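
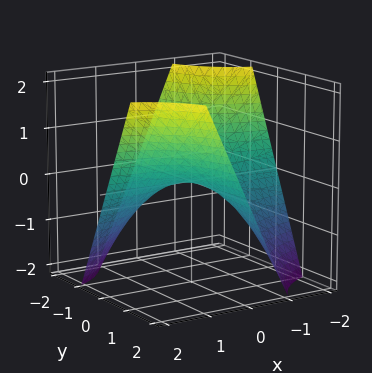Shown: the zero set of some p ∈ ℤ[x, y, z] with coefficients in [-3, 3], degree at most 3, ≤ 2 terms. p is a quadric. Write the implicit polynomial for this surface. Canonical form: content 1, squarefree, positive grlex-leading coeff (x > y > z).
x*y - z

deg p = 2. A saddle surface; a quadric.
From the visible intercepts: every point of the x-axis in the box is on the surface; every point of the y-axis in the box is on the surface; it meets the z-axis at z = 0 (among the integer gridlines).
Together with the visible shape, these determine p as stated.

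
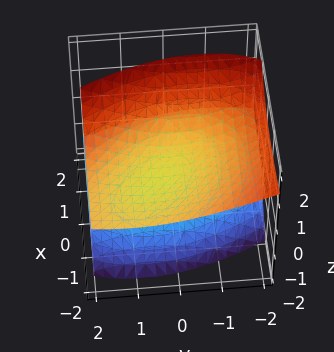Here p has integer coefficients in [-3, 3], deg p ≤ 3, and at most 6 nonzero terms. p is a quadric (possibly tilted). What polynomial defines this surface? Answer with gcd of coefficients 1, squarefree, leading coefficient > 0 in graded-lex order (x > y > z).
x^2 + x*y + 3*x*z + y^2 - 3*z^2 + 1

First, I count 2 distinct pieces. Treating them together as one polynomial.
Next, the degree is 2 — a generic line meets the surface in up to 2 points.
Then, observable constraints: the surface avoids every integer x-axis point in the box; it misses every integer gridline on the y-axis.
Finally, putting this together gives p.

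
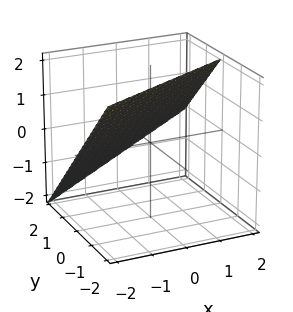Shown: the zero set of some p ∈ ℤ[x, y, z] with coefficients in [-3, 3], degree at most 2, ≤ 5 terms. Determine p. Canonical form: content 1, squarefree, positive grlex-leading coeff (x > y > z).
1. Degree: the surface is flat (a plane), so deg p = 1.
2. Reading off the gridlines: it meets the y-axis at y = 1 (among the integer gridlines); one x-axis crossing is at x = -2; it meets the z-axis at z = 1 (among the integer gridlines).
3. Matching integer coefficients to the picture gives p.

x - 2*y - 2*z + 2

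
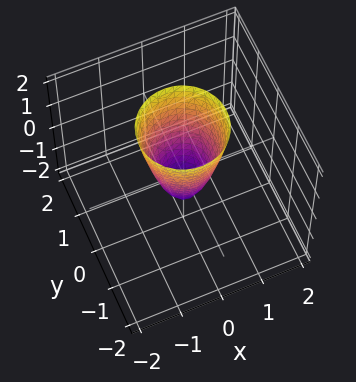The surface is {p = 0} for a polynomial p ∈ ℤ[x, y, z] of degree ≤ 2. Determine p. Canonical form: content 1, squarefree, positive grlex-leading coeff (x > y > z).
3*x^2 + 3*y^2 - z - 1

First, deg p = 2. No degree-1 surface has this shape.
Next, symmetries: rotational symmetry about the z-axis ⇒ p depends on x, y only through x² + y².
Next, checking where it meets the axes: it crosses the z-axis at the gridline z = -1; a circular section at z = 0 has radius between 0 and 1.
Finally, putting this together gives p.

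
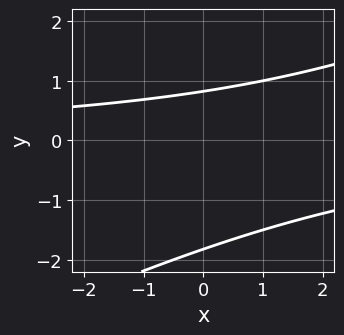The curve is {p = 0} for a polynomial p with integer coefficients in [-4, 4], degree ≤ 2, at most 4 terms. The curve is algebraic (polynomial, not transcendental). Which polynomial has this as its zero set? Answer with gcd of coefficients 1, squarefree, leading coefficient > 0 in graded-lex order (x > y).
x*y - 2*y^2 - 2*y + 3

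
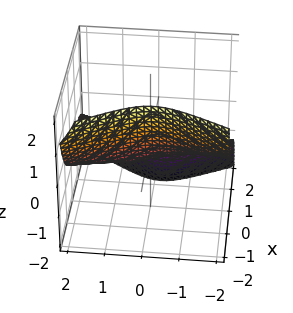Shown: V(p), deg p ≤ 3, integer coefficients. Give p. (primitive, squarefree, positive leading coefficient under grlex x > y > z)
1. The degree is 3 — the shape is more complex than any degree-2 surface.
2. Reading off the gridlines: it misses every integer gridline on the y-axis.
3. Matching integer coefficients to the picture gives p.

3*x^3 + 3*y^2*z - 2*x*y + 3*z + 1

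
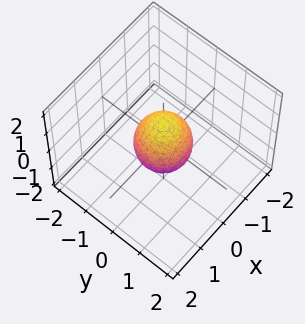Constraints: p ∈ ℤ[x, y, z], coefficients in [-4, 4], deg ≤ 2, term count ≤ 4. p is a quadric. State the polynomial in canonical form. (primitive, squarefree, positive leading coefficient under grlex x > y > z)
3*x^2 + 3*y^2 + 2*z^2 - 2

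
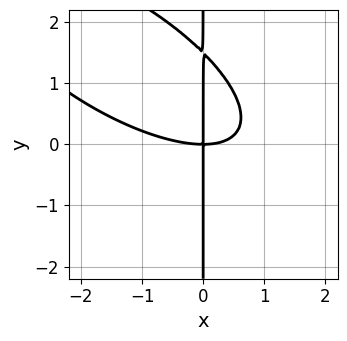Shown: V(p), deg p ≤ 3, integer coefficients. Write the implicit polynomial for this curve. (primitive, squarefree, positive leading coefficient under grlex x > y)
x^3 + 2*x^2*y + 2*x*y^2 - 3*x*y

First, deg p = 3. A generic line meets the curve in up to 3 points.
Next, observable constraints: it meets the x-axis at x = 0 (among the integer gridlines); the visible y-axis segment lies entirely on the curve.
Finally, putting this together gives p.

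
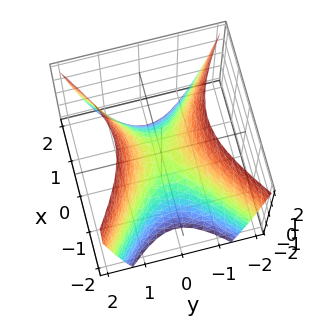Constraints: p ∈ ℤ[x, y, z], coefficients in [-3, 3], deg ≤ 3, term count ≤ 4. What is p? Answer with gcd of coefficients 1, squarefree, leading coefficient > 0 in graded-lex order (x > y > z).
2*x^2 - 3*y^2 + 2*z

Degree: a hyperbolic paraboloid; a quadric, so deg p = 2.
Symmetries: mirror symmetry y ↦ −y ⇒ only even powers of y; the x ↦ −x reflection is a symmetry, so x appears only in even powers.
Reading off the gridlines: one y-axis crossing is at y = 0; it meets the x-axis at x = 0 (among the integer gridlines); one z-axis crossing is at z = 0.
Fitting integer coefficients to these (and the overall shape) gives p.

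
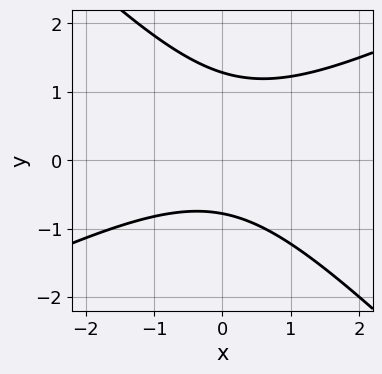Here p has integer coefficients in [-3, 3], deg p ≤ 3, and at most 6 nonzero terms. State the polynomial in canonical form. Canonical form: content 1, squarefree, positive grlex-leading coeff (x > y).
x^2 - x*y - 2*y^2 + y + 2

(a) Degree: no degree-1 curve has this shape, so deg p = 2.
(b) Observable constraints: it misses every integer gridline on the x-axis.
(c) Putting this together gives p.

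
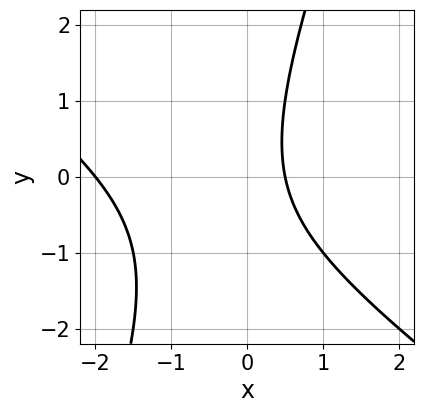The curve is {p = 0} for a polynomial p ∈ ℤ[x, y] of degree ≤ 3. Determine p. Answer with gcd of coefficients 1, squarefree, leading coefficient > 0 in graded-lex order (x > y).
1. Degree: no degree-1 curve has this shape, so deg p = 2.
2. Observable constraints: it crosses the x-axis at the gridline x = -2; the curve avoids every integer y-axis point in the box.
3. Solving for integer coefficients yields p as stated.

2*x^2 + 2*x*y - y^2 + 3*x - 2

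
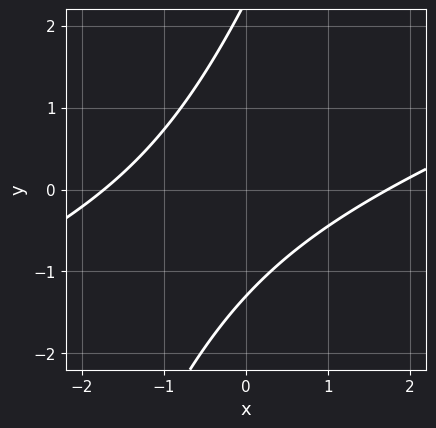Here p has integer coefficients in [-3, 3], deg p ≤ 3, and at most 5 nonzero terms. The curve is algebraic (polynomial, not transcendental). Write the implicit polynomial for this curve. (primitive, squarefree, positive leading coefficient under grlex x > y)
x^2 - 3*x*y + y^2 - y - 3

1. deg p = 2.
2. Solving for integer coefficients yields p as stated.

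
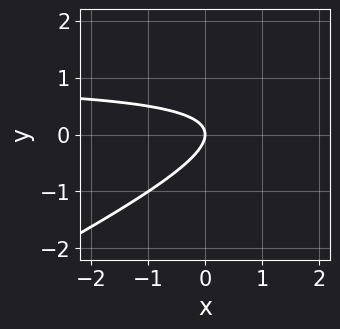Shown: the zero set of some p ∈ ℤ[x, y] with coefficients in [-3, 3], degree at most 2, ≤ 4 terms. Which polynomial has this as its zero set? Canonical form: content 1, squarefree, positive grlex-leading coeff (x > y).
(a) Degree: the shape is more complex than any degree-1 curve, so deg p = 2.
(b) Against the integer gridlines: it meets the x-axis at x = 0 (among the integer gridlines); one y-axis crossing is at y = 0.
(c) These observations pin down the coefficients.

x*y - 2*y^2 - x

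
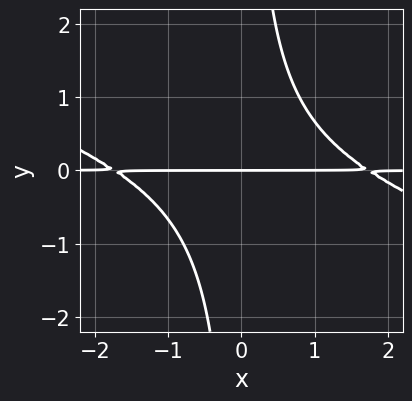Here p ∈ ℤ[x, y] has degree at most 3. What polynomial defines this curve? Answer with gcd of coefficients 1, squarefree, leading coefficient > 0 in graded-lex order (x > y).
x^2*y + 3*x*y^2 - 3*y

1. Degree: a generic line meets the curve in up to 3 points, so deg p = 3.
2. From the axis intercepts and sections: the visible x-axis segment lies entirely on the curve; one y-axis crossing is at y = 0.
3. Putting this together gives p.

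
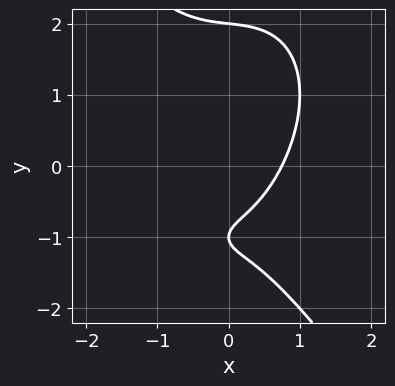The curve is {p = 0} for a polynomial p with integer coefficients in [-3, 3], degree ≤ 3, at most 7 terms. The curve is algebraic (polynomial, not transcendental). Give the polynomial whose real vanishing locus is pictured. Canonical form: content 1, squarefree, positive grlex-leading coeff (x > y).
First, deg p = 3. A generic line meets the curve in up to 3 points.
Then, checking where it meets the axes: the y-axis gridline crossings are at y ∈ {-1, 2}.
Finally, putting this together gives p.

3*x^3 + y^3 + x - 3*y - 2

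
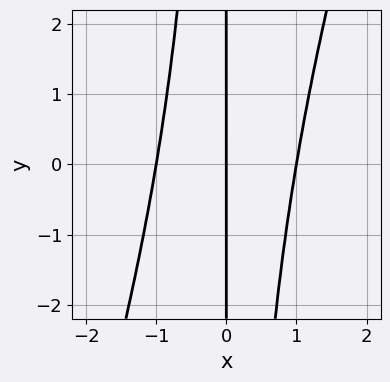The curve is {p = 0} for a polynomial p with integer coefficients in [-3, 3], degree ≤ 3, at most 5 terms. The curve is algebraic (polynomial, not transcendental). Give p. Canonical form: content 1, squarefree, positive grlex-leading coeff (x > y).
3*x^3 - x^2*y - 3*x

Degree: no degree-2 curve has this shape, so deg p = 3.
Checking where it meets the axes: the x-axis gridline crossings are at x ∈ {-1, 0, 1}; the visible y-axis segment lies entirely on the curve.
Assembling these constraints gives the stated polynomial.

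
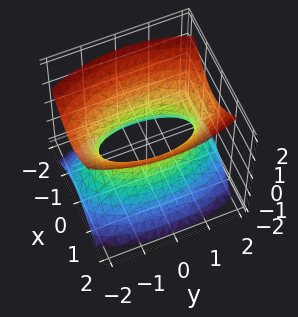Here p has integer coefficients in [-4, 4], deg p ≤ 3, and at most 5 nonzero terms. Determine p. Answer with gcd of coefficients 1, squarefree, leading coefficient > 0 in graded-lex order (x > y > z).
First, degree: an hourglass — one-sheet hyperboloid; a quadric, so deg p = 2.
Next, symmetries: mirror symmetry z ↦ −z ⇒ only even powers of z; the x ↦ −x reflection is a symmetry, so x appears only in even powers; it's symmetric under y → −y, forcing even powers of y.
Next, observable constraints: it misses every integer gridline on the z-axis.
Finally, fitting integer coefficients to these (and the overall shape) gives p.

3*x^2 + y^2 - 2*z^2 - 2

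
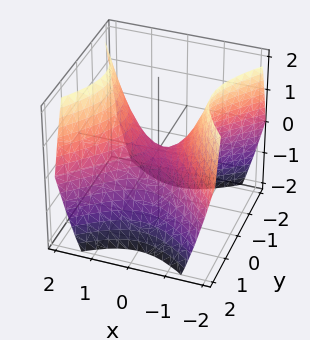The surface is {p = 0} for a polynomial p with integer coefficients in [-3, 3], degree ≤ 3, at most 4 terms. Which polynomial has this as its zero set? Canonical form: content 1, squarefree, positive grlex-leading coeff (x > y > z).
x^2 - y^2 - z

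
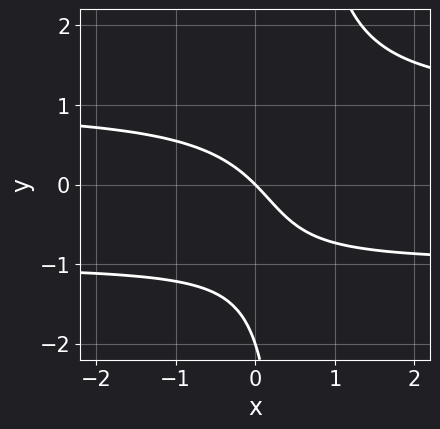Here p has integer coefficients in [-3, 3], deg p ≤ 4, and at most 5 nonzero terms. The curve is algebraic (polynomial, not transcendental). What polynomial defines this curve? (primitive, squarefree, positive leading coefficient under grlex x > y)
2*x*y^2 - y^2 - 2*x - 2*y

(a) Degree: the shape is more complex than any degree-2 curve, so deg p = 3.
(b) Against the integer gridlines: the y-axis gridline crossings are at y ∈ {-2, 0}; one x-axis crossing is at x = 0.
(c) Assembling these constraints gives the stated polynomial.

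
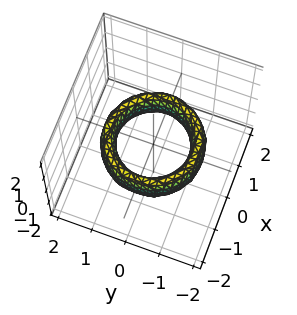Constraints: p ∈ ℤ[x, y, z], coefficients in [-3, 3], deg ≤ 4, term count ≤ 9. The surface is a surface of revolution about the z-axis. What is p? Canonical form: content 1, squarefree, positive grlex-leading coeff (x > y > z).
x^4 + 2*x^2*y^2 + y^4 - 3*x^2 - 3*y^2 + z^2 + 2

First, the degree is 4 — the shape is more complex than any degree-3 surface.
Then, symmetries: rotational symmetry about the z-axis ⇒ p depends on x, y only through x² + y².
Next, from the visible intercepts: the y-axis gridline crossings are at y ∈ {-1, 1}; a circular section at z = 0 has radius exactly 1; among the integer gridlines, it crosses the x-axis at x ∈ {-1, 1}; it misses every integer gridline on the z-axis.
Finally, these observations pin down the coefficients.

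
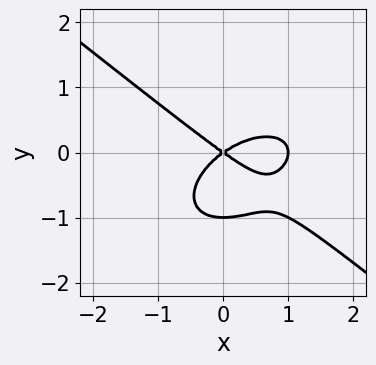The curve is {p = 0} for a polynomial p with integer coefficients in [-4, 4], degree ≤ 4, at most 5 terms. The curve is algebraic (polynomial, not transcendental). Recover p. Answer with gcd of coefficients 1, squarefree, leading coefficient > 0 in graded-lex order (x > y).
x^3 + 2*y^3 - x^2 + 2*y^2

1. Degree: the shape is more complex than any degree-2 curve, so deg p = 3.
2. Checking where it meets the axes: the x-axis gridline crossings are at x ∈ {0, 1}; among the integer gridlines, it crosses the y-axis at y ∈ {-1, 0}.
3. Assembling these constraints gives the stated polynomial.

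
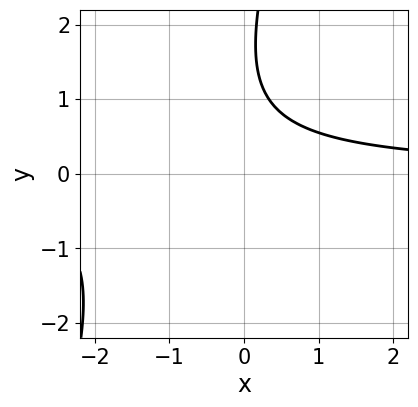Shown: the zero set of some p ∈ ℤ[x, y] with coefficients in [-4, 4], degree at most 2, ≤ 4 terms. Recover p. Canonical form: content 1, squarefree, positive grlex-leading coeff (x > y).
3*x*y - y^2 + 3*y - 3

1. deg p = 2. The shape is more complex than any degree-1 curve.
2. From the axis intercepts and sections: no x-intercept at any integer in the box; no y-intercept at any integer in the box.
3. The integer polynomial consistent with all of this is the stated p.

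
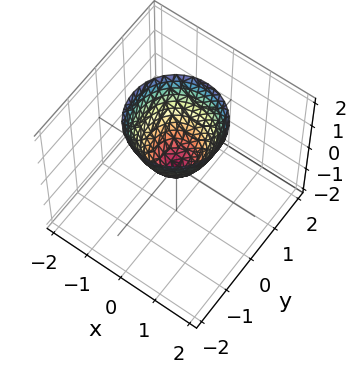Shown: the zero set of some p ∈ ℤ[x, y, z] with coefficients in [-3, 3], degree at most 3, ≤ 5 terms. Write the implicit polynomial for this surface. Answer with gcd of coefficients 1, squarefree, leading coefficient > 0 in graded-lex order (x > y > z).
3*x^2 + 3*y^2 - 2*z

The degree is 2 — a single bowl opening along one axis; a quadric.
By symmetry, every cross-section ⟂ z is a circle, so x, y appear only via x² + y².
Reading off the gridlines: one x-axis crossing is at x = 0; a circular section at z = 1 has radius between 0 and 1; it meets the y-axis at y = 0 (among the integer gridlines).
These observations pin down the coefficients.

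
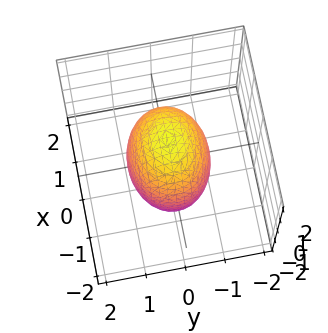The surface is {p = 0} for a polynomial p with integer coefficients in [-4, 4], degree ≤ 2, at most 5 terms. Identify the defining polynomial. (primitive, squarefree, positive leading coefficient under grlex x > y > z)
2*x^2 + 3*y^2 + z^2 - 3

1. Degree: bounded and convex; a quadric, so deg p = 2.
2. Symmetries: it's symmetric under z → −z, forcing even powers of z; it's symmetric under x → −x, forcing even powers of x; mirror symmetry y ↦ −y ⇒ only even powers of y.
3. Checking where it meets the axes: among the integer gridlines, it crosses the y-axis at y ∈ {-1, 1}.
4. Assembling these constraints gives the stated polynomial.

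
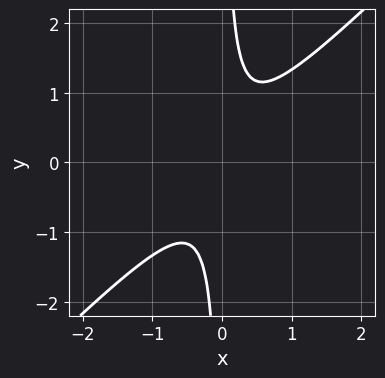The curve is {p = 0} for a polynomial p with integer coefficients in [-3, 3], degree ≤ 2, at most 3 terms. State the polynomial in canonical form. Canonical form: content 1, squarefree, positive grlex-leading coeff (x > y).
1. The degree is 2 — a generic line meets the curve in up to 2 points.
2. Checking where it meets the axes: no x-intercept at any integer in the box; the curve avoids every integer y-axis point in the box.
3. Solving for integer coefficients yields p as stated.

3*x^2 - 3*x*y + 1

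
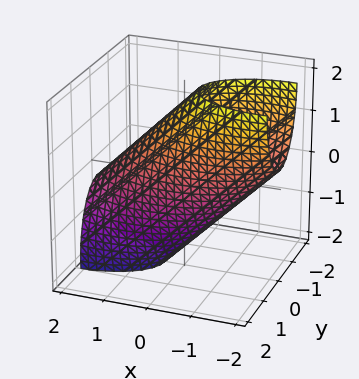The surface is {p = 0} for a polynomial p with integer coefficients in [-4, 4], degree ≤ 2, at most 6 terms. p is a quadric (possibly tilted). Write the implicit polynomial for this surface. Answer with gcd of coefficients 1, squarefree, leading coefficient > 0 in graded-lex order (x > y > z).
x^2 + 2*x*z + 3*y^2 + z^2 - 3

(a) Degree: a generic line meets the surface in up to 2 points, so deg p = 2.
(b) Against the integer gridlines: the y-axis gridline crossings are at y ∈ {-1, 1}.
(c) Assembling these constraints gives the stated polynomial.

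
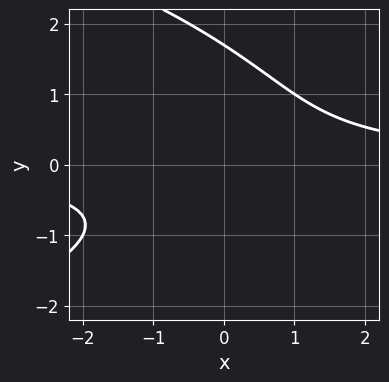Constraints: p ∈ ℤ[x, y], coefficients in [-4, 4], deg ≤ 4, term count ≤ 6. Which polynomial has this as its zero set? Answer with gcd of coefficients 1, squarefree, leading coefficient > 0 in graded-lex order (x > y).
First, the degree is 3 — a generic line meets the curve in up to 3 points.
Then, from the visible intercepts: it misses every integer gridline on the x-axis.
Finally, assembling these constraints gives the stated polynomial.

y^3 + 2*x*y - y^2 - 2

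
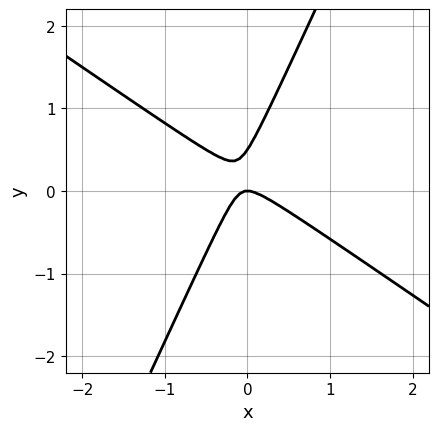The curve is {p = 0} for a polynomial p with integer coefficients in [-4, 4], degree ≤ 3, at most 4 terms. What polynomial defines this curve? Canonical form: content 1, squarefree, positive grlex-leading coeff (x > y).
The degree is 2 — a generic line meets the curve in up to 2 points.
From the axis intercepts and sections: one y-axis crossing is at y = 0; it crosses the x-axis at the gridline x = 0.
Putting this together gives p.

3*x^2 + 3*x*y - 2*y^2 + y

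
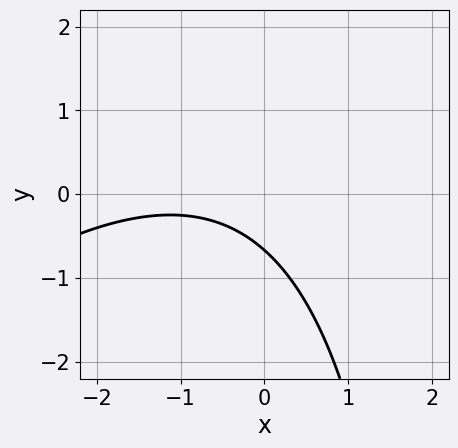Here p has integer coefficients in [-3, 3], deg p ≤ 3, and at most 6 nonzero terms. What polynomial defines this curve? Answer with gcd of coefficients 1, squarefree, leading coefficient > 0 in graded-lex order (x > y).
x^2 - x*y + 2*x + 3*y + 2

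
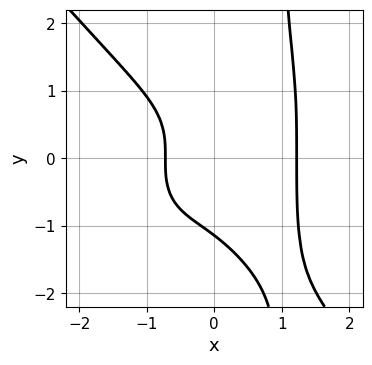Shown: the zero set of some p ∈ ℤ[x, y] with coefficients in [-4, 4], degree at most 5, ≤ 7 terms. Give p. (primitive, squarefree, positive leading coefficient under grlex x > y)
1. The degree is 4 — the shape is more complex than any degree-3 curve.
2. Solving for integer coefficients yields p as stated.

3*x^4 + 2*x*y^3 - 2*y^3 - 3*x - 3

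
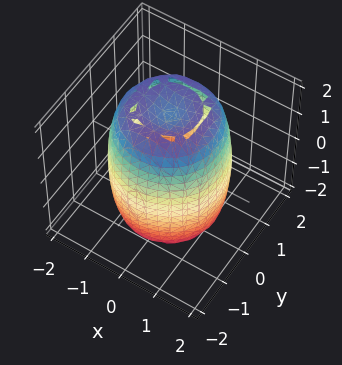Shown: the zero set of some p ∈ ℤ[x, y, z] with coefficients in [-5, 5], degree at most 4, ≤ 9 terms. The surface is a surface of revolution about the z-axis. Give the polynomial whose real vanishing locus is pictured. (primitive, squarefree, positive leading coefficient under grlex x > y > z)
(a) The degree is 4 — the shape is more complex than any degree-3 surface.
(b) Symmetries: rotational symmetry about the z-axis ⇒ p depends on x, y only through x² + y².
(c) Reading off the gridlines: a circular section at z = -1 has radius between 1 and 2.
(d) Fitting integer coefficients to these (and the overall shape) gives p.

2*x^4 + 4*x^2*y^2 + 2*y^4 - 3*x^2 - 3*y^2 + z^2 - 3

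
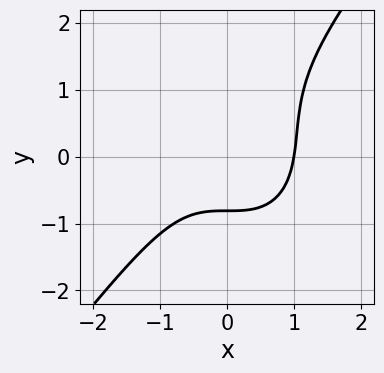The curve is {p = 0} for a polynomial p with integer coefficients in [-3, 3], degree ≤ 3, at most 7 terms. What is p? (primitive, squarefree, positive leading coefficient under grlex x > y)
First, degree: the shape is more complex than any degree-2 curve, so deg p = 3.
Next, reading off the gridlines: it meets the x-axis at x = 1 (among the integer gridlines).
Finally, matching integer coefficients to the picture gives p.

2*x^3 - y^3 + y^2 - y - 2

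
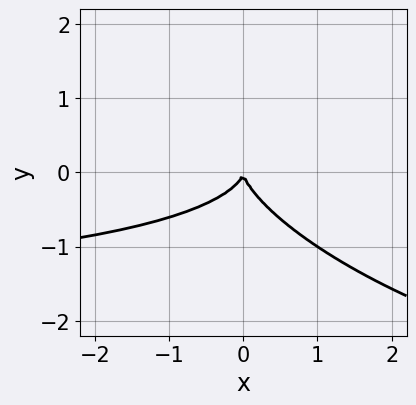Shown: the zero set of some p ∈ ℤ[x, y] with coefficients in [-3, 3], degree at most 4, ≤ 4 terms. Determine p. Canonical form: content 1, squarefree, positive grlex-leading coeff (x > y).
First, the degree is 3 — no degree-2 curve has this shape.
Next, reading off the gridlines: it meets the x-axis at x = 0 (among the integer gridlines); one y-axis crossing is at y = 0.
Finally, assembling these constraints gives the stated polynomial.

x^2*y + 2*x*y^2 + 3*y^3 + 2*x^2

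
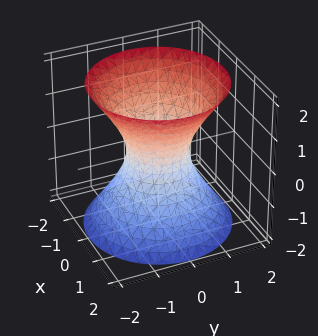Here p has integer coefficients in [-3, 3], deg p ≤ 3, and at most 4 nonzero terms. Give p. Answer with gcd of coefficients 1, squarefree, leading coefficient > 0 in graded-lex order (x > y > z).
3*x^2 + 3*y^2 - 2*z^2 - 2

(a) deg p = 2. One connected sheet with a waist; a quadric.
(b) Symmetries: the z ↦ −z reflection is a symmetry, so z appears only in even powers; the surface is invariant under rotation about z: p = q(x² + y², z).
(c) Against the integer gridlines: a circular section at z = 1 has radius between 1 and 2; the surface avoids every integer z-axis point in the box.
(d) Putting this together gives p.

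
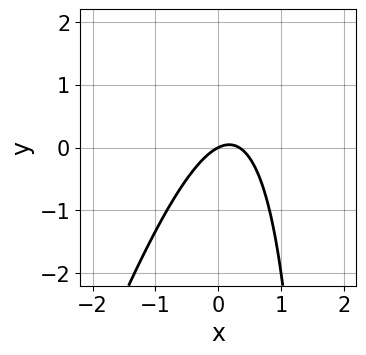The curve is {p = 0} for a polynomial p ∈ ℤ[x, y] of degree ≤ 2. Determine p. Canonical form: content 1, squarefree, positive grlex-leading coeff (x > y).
deg p = 2. The shape is more complex than any degree-1 curve.
Checking where it meets the axes: it crosses the y-axis at the gridline y = 0; it meets the x-axis at x = 0 (among the integer gridlines).
Solving for integer coefficients yields p as stated.

3*x^2 - x*y - x + 2*y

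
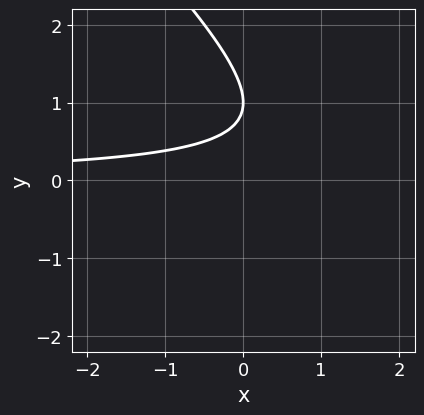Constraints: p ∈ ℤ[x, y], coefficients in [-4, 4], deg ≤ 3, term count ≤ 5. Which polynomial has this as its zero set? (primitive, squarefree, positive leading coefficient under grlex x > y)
x*y + y^2 - 2*y + 1

First, deg p = 2. The shape is more complex than any degree-1 curve.
Then, against the integer gridlines: one y-axis crossing is at y = 1; the curve avoids every integer x-axis point in the box.
Finally, matching integer coefficients to the picture gives p.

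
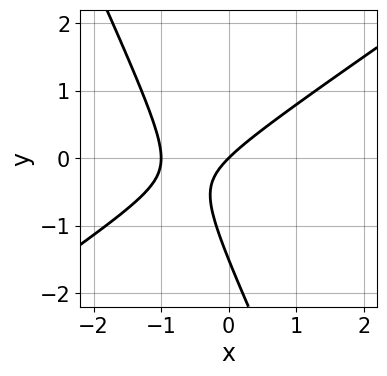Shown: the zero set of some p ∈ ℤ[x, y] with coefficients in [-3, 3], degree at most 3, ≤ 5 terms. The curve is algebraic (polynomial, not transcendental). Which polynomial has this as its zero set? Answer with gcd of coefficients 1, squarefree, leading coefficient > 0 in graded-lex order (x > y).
3*x^2 - 3*x*y - 2*y^2 + 3*x - 3*y

The degree is 2 — a generic line meets the curve in up to 2 points.
Reading off the gridlines: it meets the y-axis at y = 0 (among the integer gridlines); among the integer gridlines, it crosses the x-axis at x ∈ {-1, 0}.
Putting this together gives p.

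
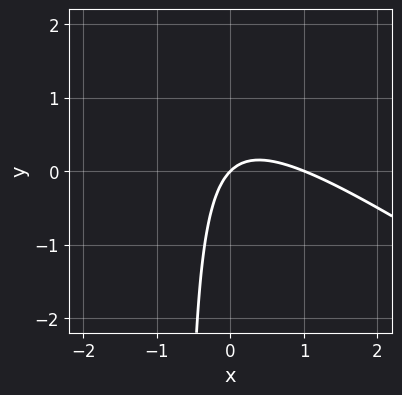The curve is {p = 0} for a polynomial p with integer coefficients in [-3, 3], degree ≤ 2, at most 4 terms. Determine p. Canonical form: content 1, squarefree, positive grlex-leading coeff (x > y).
2*x^2 + 3*x*y - 2*x + 2*y

(a) Degree: the shape is more complex than any degree-1 curve, so deg p = 2.
(b) Observable constraints: it crosses the y-axis at the gridline y = 0; the x-axis gridline crossings are at x ∈ {0, 1}.
(c) Assembling these constraints gives the stated polynomial.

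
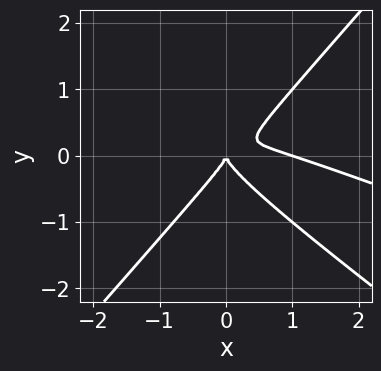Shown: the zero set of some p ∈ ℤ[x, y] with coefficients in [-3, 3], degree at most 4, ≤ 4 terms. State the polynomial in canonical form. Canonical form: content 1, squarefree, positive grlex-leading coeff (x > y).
(a) Degree: the shape is more complex than any degree-2 curve, so deg p = 3.
(b) From the visible intercepts: among the integer gridlines, it crosses the x-axis at x ∈ {0, 1}; it crosses the y-axis at the gridline y = 0.
(c) The integer polynomial consistent with all of this is the stated p.

x^3 + 3*x^2*y - 3*y^3 - x^2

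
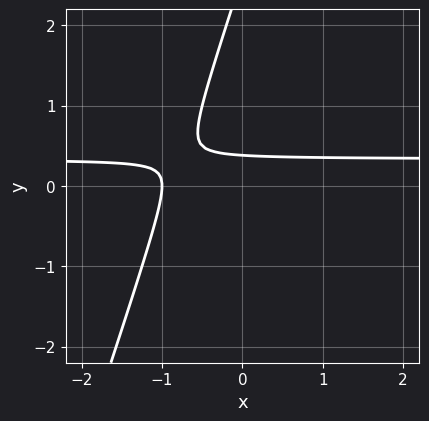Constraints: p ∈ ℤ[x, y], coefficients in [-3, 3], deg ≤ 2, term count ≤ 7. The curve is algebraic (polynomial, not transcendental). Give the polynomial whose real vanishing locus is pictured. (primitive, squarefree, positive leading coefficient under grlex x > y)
First, the degree is 2 — the shape is more complex than any degree-1 curve.
Next, reading off the gridlines: one x-axis crossing is at x = -1.
Finally, fitting integer coefficients to these (and the overall shape) gives p.

3*x*y - y^2 - x + 3*y - 1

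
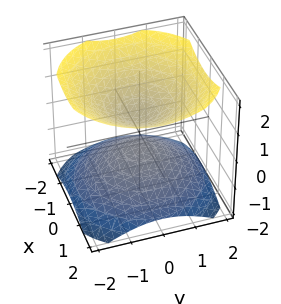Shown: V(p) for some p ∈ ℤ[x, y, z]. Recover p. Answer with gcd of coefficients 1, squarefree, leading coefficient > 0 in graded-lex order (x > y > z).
First, the picture has 2 separate pieces. They look like related sheets of one shape, so recover p as a whole.
Next, the degree is 2 — two separate bowl-shaped sheets opening away from each other; a quadric.
Next, symmetries: the z ↦ −z reflection is a symmetry, so z appears only in even powers; the z-axis is an axis of rotation, so x and y enter only as x² + y².
Then, against the integer gridlines: no y-intercept at any integer in the box; it misses every integer gridline on the x-axis; a circular section at z = -1 has radius exactly 1.
Finally, matching integer coefficients to the picture gives p.

2*x^2 + 2*y^2 - 3*z^2 + 1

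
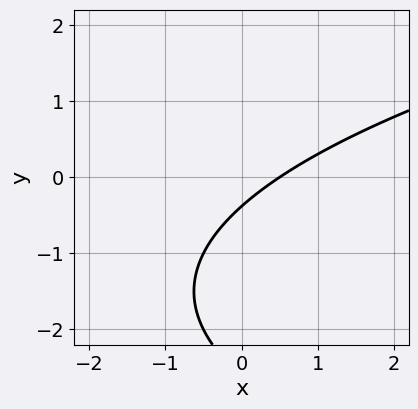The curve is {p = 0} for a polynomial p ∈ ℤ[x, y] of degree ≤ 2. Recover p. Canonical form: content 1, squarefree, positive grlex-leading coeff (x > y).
y^2 - 2*x + 3*y + 1

First, degree: no degree-1 curve has this shape, so deg p = 2.
Finally, matching integer coefficients to the picture gives p.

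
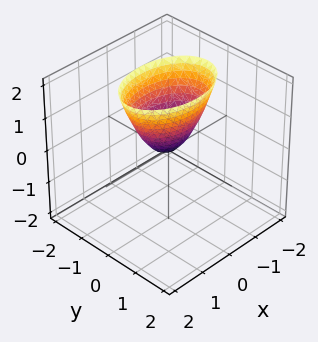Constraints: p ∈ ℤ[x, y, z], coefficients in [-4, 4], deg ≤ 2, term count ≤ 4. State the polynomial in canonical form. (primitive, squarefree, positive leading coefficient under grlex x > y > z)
deg p = 2. A paraboloid; a quadric.
Symmetries: it's symmetric under y → −y, forcing even powers of y; it's symmetric under x → −x, forcing even powers of x.
From the axis intercepts and sections: one y-axis crossing is at y = 0; one z-axis crossing is at z = 0; it crosses the x-axis at the gridline x = 0.
The integer polynomial consistent with all of this is the stated p.

x^2 + 2*y^2 - z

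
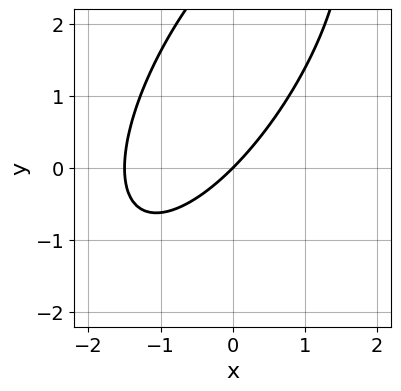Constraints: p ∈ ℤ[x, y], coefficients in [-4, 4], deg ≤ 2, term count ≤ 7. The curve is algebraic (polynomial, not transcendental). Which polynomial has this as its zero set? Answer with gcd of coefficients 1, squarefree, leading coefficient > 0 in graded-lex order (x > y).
2*x^2 - 2*x*y + y^2 + 3*x - 3*y

1. Degree: the shape is more complex than any degree-1 curve, so deg p = 2.
2. From the visible intercepts: it meets the y-axis at y = 0 (among the integer gridlines); one x-axis crossing is at x = 0.
3. Solving for integer coefficients yields p as stated.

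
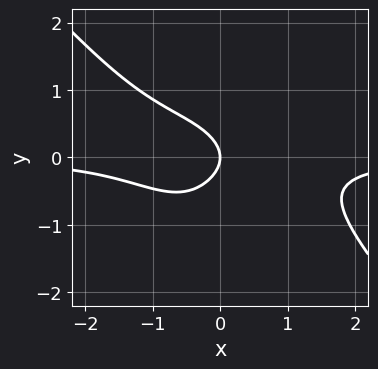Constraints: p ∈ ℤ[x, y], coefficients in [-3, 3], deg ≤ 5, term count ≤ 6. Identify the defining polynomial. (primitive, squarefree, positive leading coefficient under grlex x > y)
2*x^3*y + 2*x^2*y^2 + 3*y^2 + 2*x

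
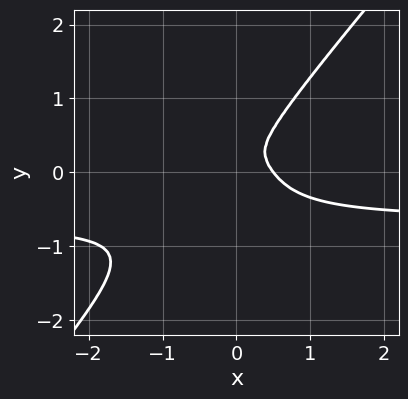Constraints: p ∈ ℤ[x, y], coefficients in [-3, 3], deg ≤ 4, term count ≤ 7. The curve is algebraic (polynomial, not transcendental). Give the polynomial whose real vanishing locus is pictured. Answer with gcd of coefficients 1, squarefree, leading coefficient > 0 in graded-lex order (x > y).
3*x^3*y - x*y^3 - y^4 + 2*x^3 - x^2

(a) deg p = 4. The shape is more complex than any degree-3 curve.
(b) Matching integer coefficients to the picture gives p.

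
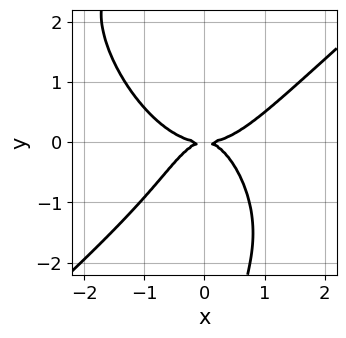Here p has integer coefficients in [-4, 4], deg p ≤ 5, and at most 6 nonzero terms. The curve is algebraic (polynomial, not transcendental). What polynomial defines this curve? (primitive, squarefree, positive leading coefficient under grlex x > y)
3*x^4 - 2*x^2*y^2 - 2*x*y^3 - 3*x^2*y - 3*y^2

First, degree: the shape is more complex than any degree-3 curve, so deg p = 4.
Then, from the axis intercepts and sections: one y-axis crossing is at y = 0; it meets the x-axis at x = 0 (among the integer gridlines).
Finally, matching integer coefficients to the picture gives p.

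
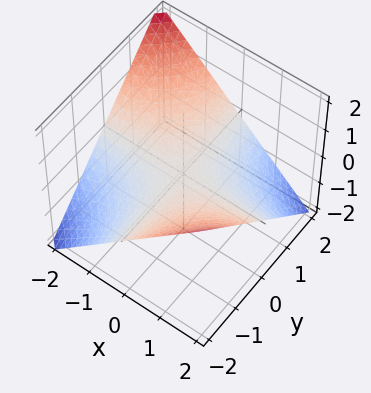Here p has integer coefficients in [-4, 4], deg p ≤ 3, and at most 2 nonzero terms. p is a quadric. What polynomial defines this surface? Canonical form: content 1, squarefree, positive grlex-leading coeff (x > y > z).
x*y + 2*z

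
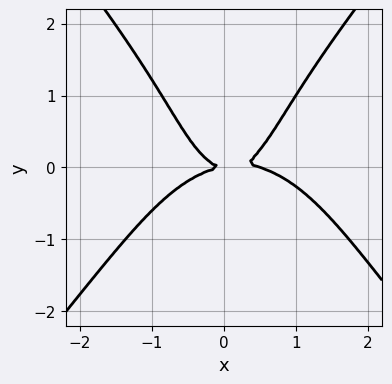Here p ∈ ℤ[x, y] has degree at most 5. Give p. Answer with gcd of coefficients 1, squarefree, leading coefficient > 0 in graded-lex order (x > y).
2*x^4 - y^4 - x^3 + 3*x^2*y - 3*y^2

First, deg p = 4. No degree-3 curve has this shape.
Next, reading off the gridlines: one x-axis crossing is at x = 0; it crosses the y-axis at the gridline y = 0.
Finally, assembling these constraints gives the stated polynomial.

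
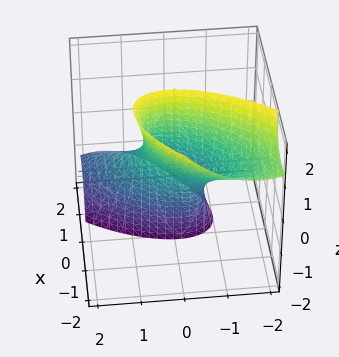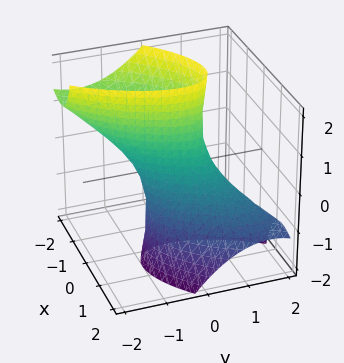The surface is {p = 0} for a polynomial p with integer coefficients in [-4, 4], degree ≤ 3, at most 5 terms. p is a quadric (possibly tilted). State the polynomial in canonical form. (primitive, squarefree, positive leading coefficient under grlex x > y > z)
(a) The degree is 2 — no degree-1 surface has this shape.
(b) Reading off the gridlines: the surface avoids every integer z-axis point in the box.
(c) The integer polynomial consistent with all of this is the stated p.

3*x^2 - 3*x*y + 3*x*z + 2*y^2 - 1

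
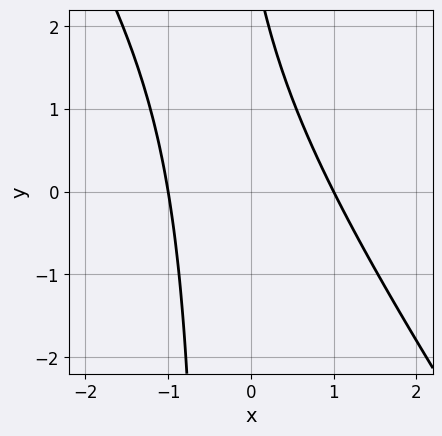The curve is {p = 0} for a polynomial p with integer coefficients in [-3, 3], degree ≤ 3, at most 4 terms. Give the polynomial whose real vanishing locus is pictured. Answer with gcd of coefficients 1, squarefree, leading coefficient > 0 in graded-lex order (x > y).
Degree: the shape is more complex than any degree-1 curve, so deg p = 2.
Reading off the gridlines: the x-axis gridline crossings are at x ∈ {-1, 1}; it misses every integer gridline on the y-axis.
Together with the visible shape, these determine p as stated.

3*x^2 + 2*x*y + y - 3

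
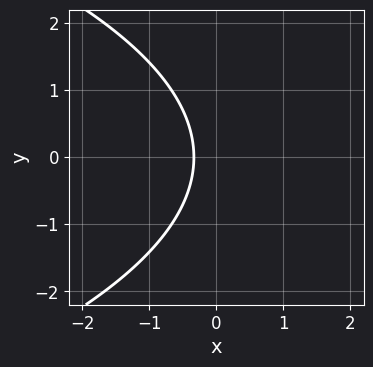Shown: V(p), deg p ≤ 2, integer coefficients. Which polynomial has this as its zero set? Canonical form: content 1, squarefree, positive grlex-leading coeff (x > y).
y^2 + 3*x + 1

First, deg p = 2. A generic line meets the curve in up to 2 points.
Next, symmetries: mirror symmetry y ↦ −y ⇒ only even powers of y.
Next, from the visible intercepts: the curve avoids every integer y-axis point in the box.
Finally, these observations pin down the coefficients.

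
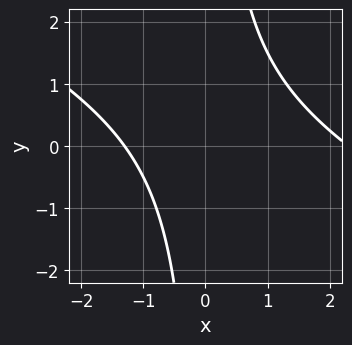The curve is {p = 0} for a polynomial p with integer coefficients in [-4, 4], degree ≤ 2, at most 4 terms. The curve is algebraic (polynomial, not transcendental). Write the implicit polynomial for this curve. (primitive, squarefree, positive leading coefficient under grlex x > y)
Degree: a generic line meets the curve in up to 2 points, so deg p = 2.
Reading off the gridlines: no y-intercept at any integer in the box.
The integer polynomial consistent with all of this is the stated p.

x^2 + 2*x*y - x - 3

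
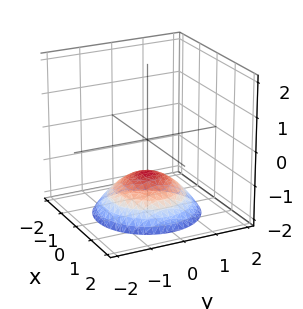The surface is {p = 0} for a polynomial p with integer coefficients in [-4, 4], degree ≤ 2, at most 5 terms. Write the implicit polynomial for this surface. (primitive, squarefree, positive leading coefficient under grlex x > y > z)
1. deg p = 2. The shape is more complex than any degree-1 surface.
2. By symmetry, every cross-section ⟂ z is a circle, so x, y appear only via x² + y².
3. Against the integer gridlines: one z-axis crossing is at z = -1; no x-intercept at any integer in the box; the surface avoids every integer y-axis point in the box.
4. Assembling these constraints gives the stated polynomial.

x^2 + y^2 + 2*z + 2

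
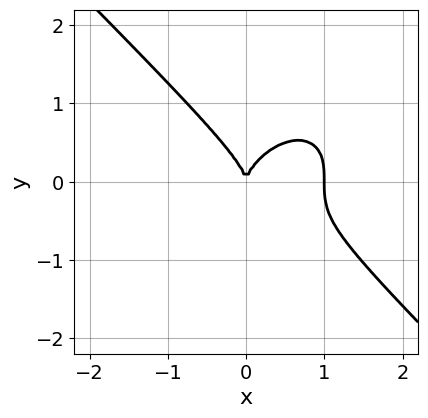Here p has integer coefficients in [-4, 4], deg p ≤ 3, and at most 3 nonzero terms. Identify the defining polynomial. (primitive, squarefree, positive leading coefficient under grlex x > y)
x^3 + y^3 - x^2

The degree is 3 — a generic line meets the curve in up to 3 points.
Checking where it meets the axes: it meets the y-axis at y = 0 (among the integer gridlines); the x-axis gridline crossings are at x ∈ {0, 1}.
Assembling these constraints gives the stated polynomial.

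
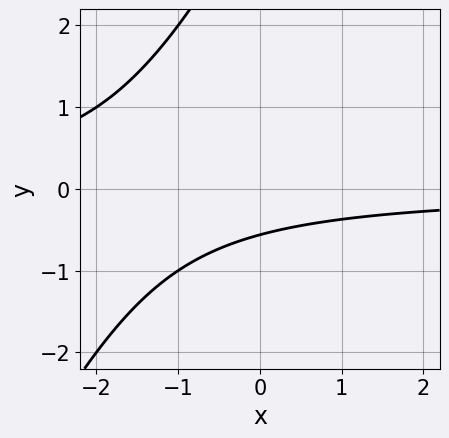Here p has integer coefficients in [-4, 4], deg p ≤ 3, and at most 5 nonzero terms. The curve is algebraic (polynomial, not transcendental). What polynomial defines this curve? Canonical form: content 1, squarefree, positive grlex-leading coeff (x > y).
2*x*y - y^2 + 3*y + 2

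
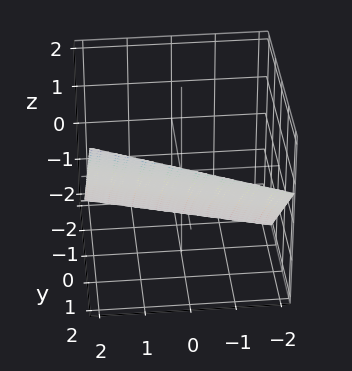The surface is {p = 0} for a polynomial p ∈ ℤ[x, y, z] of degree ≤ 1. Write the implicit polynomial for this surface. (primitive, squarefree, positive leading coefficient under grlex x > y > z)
First, the degree is 1 — the surface is flat (a plane).
Next, reading off the gridlines: one x-axis crossing is at x = 2.
Finally, the integer polynomial consistent with all of this is the stated p.

x + 3*y - 3*z - 2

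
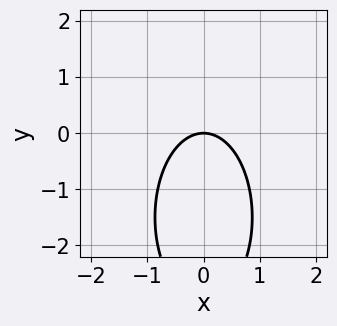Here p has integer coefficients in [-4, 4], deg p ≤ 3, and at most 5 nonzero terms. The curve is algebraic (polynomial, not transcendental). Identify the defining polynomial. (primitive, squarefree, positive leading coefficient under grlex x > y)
3*x^2 + y^2 + 3*y

1. The degree is 2 — a generic line meets the curve in up to 2 points.
2. Symmetries: it's symmetric under x → −x, forcing even powers of x.
3. Checking where it meets the axes: one x-axis crossing is at x = 0; one y-axis crossing is at y = 0.
4. Matching integer coefficients to the picture gives p.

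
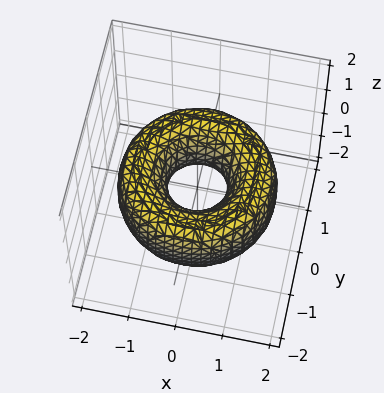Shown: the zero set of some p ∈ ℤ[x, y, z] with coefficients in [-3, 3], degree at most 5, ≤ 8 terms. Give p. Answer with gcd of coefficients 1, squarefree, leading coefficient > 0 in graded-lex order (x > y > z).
x^4 + 2*x^2*y^2 + y^4 - 3*x^2 - 3*y^2 + 2*z^2 + 1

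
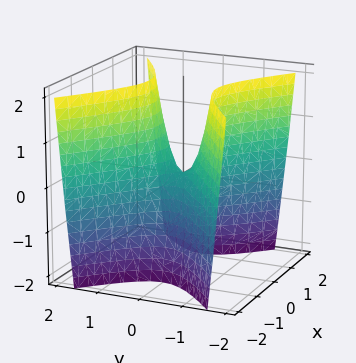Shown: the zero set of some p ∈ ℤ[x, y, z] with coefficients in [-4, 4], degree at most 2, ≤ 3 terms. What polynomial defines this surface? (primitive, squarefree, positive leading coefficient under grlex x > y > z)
2*x^2 - 3*y^2 + z

First, degree: a saddle surface; a quadric, so deg p = 2.
Next, symmetries: the x ↦ −x reflection is a symmetry, so x appears only in even powers; mirror symmetry y ↦ −y ⇒ only even powers of y.
Then, against the integer gridlines: one x-axis crossing is at x = 0; it meets the y-axis at y = 0 (among the integer gridlines).
Finally, fitting integer coefficients to these (and the overall shape) gives p.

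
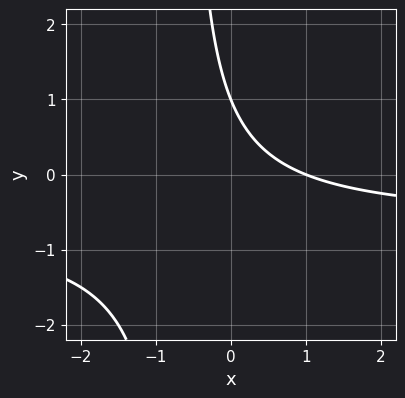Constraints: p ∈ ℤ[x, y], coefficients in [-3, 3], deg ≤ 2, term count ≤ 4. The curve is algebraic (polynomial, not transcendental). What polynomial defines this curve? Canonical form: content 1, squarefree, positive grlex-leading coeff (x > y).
First, deg p = 2. The shape is more complex than any degree-1 curve.
Then, reading off the gridlines: it meets the x-axis at x = 1 (among the integer gridlines); it meets the y-axis at y = 1 (among the integer gridlines).
Finally, the integer polynomial consistent with all of this is the stated p.

3*x*y + 2*x + 2*y - 2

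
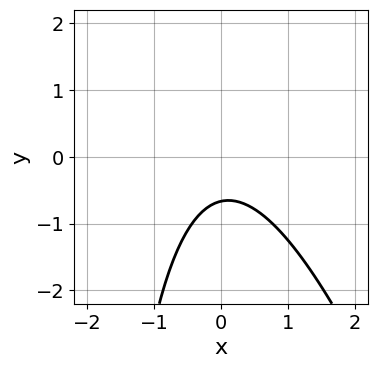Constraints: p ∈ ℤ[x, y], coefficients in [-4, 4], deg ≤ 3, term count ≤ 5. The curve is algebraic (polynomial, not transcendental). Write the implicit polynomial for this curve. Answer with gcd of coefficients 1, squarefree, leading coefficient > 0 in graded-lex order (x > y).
3*x^2 + x*y + 3*y + 2

1. Degree: the shape is more complex than any degree-1 curve, so deg p = 2.
2. From the axis intercepts and sections: the curve avoids every integer x-axis point in the box.
3. Matching integer coefficients to the picture gives p.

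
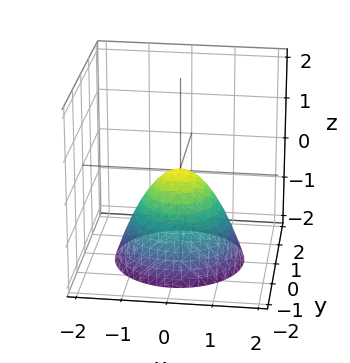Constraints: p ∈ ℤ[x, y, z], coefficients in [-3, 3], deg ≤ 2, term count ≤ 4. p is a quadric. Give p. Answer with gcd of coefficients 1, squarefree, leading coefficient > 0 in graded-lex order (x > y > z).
First, degree: a paraboloid; a quadric, so deg p = 2.
Next, by symmetry, every cross-section ⟂ z is a circle, so x, y appear only via x² + y².
Next, observable constraints: a circular section at z = -1 has radius exactly 1; one x-axis crossing is at x = 0; it meets the y-axis at y = 0 (among the integer gridlines).
Finally, these observations pin down the coefficients.

x^2 + y^2 + z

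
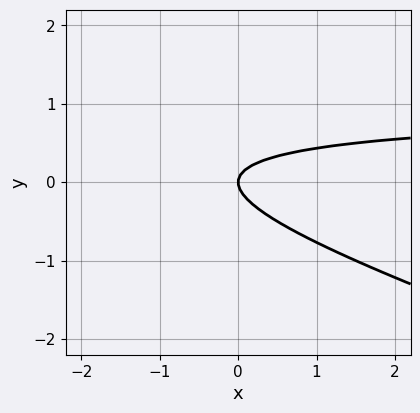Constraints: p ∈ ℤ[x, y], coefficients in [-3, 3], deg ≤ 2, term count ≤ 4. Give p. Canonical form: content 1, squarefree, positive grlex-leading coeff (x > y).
x*y + 3*y^2 - x

First, deg p = 2. The shape is more complex than any degree-1 curve.
Then, from the visible intercepts: it crosses the y-axis at the gridline y = 0; one x-axis crossing is at x = 0.
Finally, fitting integer coefficients to these (and the overall shape) gives p.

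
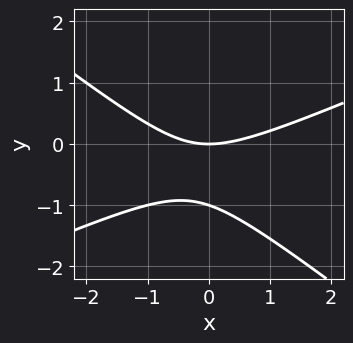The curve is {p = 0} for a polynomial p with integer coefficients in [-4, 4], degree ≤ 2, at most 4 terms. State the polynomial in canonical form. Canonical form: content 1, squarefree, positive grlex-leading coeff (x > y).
x^2 - x*y - 3*y^2 - 3*y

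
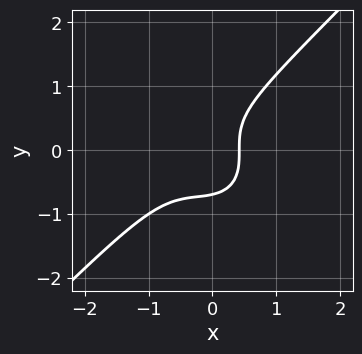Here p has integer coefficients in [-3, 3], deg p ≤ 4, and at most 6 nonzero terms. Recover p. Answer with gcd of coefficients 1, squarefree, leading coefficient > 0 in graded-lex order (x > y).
3*x^3 - 3*y^3 + 2*x^2 + x - 1

First, degree: no degree-2 curve has this shape, so deg p = 3.
Finally, the integer polynomial consistent with all of this is the stated p.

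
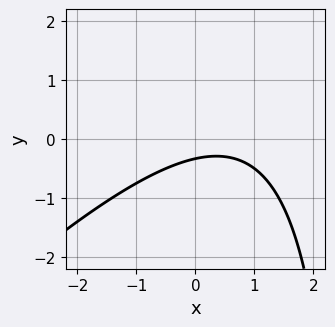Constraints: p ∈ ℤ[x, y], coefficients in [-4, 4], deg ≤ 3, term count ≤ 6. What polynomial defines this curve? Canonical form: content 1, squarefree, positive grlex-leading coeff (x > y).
x^2 - x*y - x + 3*y + 1

(a) The degree is 2 — the shape is more complex than any degree-1 curve.
(b) From the axis intercepts and sections: no x-intercept at any integer in the box.
(c) Assembling these constraints gives the stated polynomial.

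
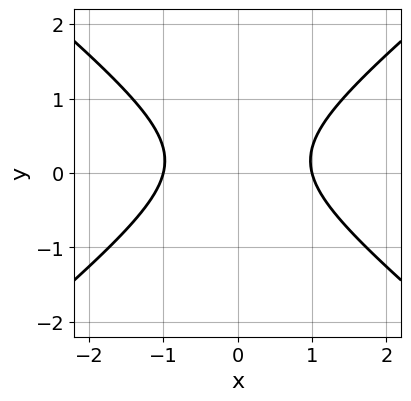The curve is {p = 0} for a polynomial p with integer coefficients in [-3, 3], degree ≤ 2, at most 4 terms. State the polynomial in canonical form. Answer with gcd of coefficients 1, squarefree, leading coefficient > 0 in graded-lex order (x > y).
1. The degree is 2 — no degree-1 curve has this shape.
2. Symmetries: it's symmetric under x → −x, forcing even powers of x.
3. From the axis intercepts and sections: it misses every integer gridline on the y-axis; the x-axis gridline crossings are at x ∈ {-1, 1}.
4. Putting this together gives p.

2*x^2 - 3*y^2 + y - 2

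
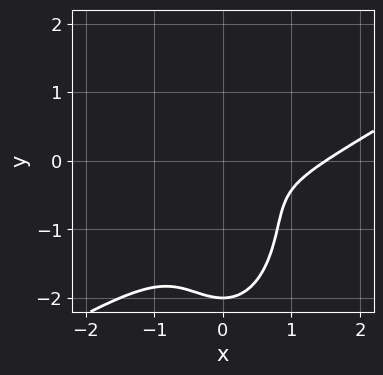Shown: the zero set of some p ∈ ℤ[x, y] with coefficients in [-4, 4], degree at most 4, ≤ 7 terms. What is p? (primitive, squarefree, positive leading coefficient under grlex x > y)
1. deg p = 3. A generic line meets the curve in up to 3 points.
2. Observable constraints: one y-axis crossing is at y = -2.
3. Assembling these constraints gives the stated polynomial.

2*x^3 - 3*x^2*y - y^3 - 3*x^2 - 2*y^2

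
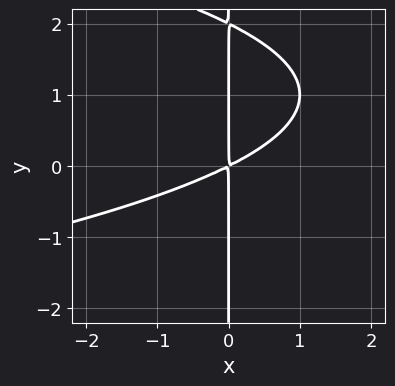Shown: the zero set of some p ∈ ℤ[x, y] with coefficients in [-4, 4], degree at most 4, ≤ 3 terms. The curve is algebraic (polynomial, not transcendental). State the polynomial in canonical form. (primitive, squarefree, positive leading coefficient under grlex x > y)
x*y^2 + x^2 - 2*x*y

1. Degree: the shape is more complex than any degree-2 curve, so deg p = 3.
2. From the visible intercepts: every point of the y-axis in the box is on the curve.
3. Assembling these constraints gives the stated polynomial.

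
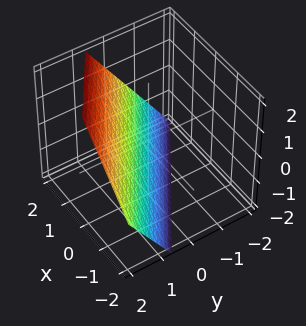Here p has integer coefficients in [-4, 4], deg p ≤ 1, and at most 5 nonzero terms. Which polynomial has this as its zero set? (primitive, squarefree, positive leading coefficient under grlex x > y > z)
First, deg p = 1. The surface is flat (a plane).
Next, from the visible intercepts: it meets the x-axis at x = 1 (among the integer gridlines); one z-axis crossing is at z = -1.
Finally, together with the visible shape, these determine p as stated.

2*x + 3*y - 2*z - 2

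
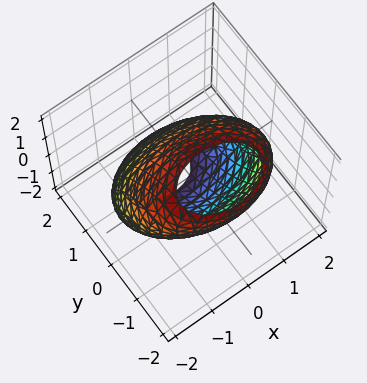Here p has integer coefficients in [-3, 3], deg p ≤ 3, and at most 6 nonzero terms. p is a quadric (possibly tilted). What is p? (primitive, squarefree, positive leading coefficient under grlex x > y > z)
x^2 + 2*y^2 + 2*y*z + z^2 - 3

First, degree: a generic line meets the surface in up to 2 points, so deg p = 2.
Finally, matching integer coefficients to the picture gives p.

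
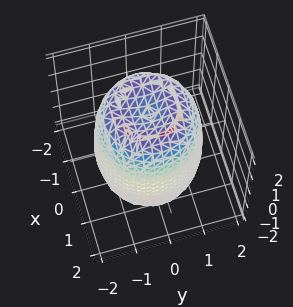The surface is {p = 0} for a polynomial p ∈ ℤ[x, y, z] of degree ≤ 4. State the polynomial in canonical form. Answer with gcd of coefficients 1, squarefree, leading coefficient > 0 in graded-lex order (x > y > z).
1. deg p = 4. A generic line meets the surface in up to 4 points.
2. Symmetries: rotational symmetry about the z-axis ⇒ p depends on x, y only through x² + y².
3. From the visible intercepts: a circular section at z = -1 has radius between 1 and 2.
4. Together with the visible shape, these determine p as stated.

2*x^4 + 4*x^2*y^2 + 2*y^4 - 3*x^2 - 3*y^2 + z^2 - 3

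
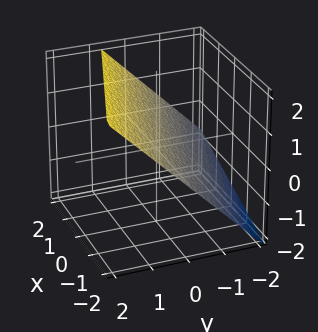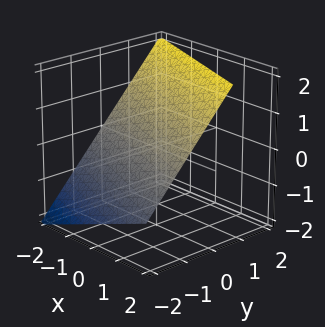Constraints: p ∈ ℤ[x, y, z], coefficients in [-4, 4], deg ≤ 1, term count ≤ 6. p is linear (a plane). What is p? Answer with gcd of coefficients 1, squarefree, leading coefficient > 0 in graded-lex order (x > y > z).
x + 3*y - 3*z + 2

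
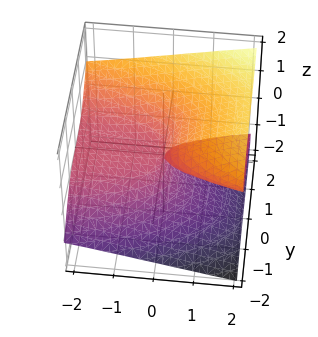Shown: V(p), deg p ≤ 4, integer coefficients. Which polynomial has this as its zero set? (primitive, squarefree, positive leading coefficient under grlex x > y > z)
The degree is 3 — no degree-2 surface has this shape.
Reading off the gridlines: the visible x-axis segment lies entirely on the surface; one z-axis crossing is at z = 0; it crosses the y-axis at the gridline y = 0.
Solving for integer coefficients yields p as stated.

y^3 - 3*z^3 + 3*x*z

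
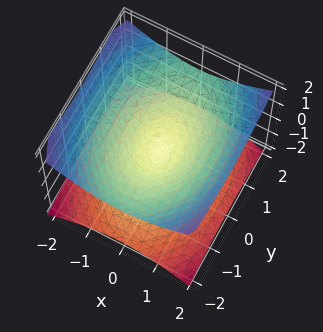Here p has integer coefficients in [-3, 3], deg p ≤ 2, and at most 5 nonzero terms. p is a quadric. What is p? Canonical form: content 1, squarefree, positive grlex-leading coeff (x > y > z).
2*x^2 + y^2 - 3*z^2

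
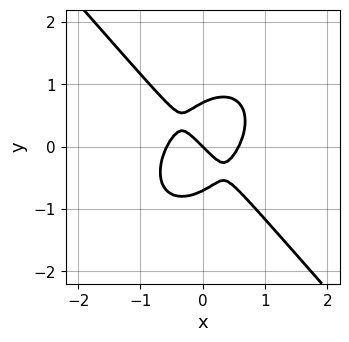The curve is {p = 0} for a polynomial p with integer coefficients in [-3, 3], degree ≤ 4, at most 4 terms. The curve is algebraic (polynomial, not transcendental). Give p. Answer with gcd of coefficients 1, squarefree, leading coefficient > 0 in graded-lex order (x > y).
1. Degree: the shape is more complex than any degree-2 curve, so deg p = 3.
2. From the visible intercepts: it crosses the x-axis at the gridline x = 0; it meets the y-axis at y = 0 (among the integer gridlines).
3. Solving for integer coefficients yields p as stated.

3*x^3 + 2*y^3 - x - y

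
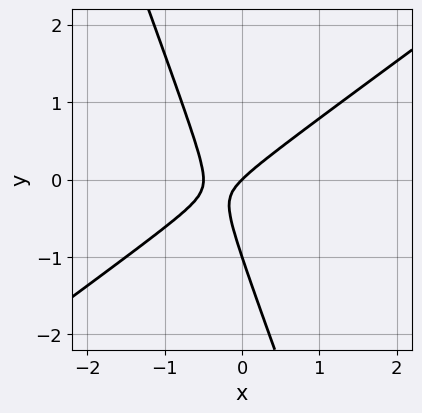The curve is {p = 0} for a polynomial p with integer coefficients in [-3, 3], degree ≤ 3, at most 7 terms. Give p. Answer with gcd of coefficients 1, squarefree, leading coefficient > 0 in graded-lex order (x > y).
The degree is 2 — no degree-1 curve has this shape.
From the visible intercepts: the y-axis gridline crossings are at y ∈ {-1, 0}; one x-axis crossing is at x = 0.
The integer polynomial consistent with all of this is the stated p.

2*x^2 - 2*x*y - y^2 + x - y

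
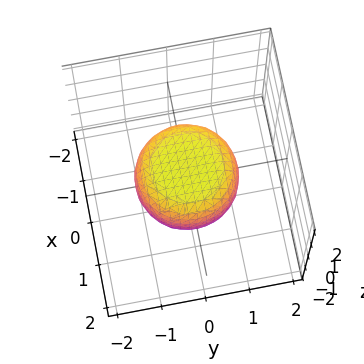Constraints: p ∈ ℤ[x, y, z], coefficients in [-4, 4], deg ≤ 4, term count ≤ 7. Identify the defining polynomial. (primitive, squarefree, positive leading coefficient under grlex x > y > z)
2*x^4 + 4*x^2*y^2 + 2*y^4 - x^2 - y^2 + 3*z^2 - 2

1. deg p = 4. The shape is more complex than any degree-3 surface.
2. Symmetries: rotational symmetry about the z-axis ⇒ p depends on x, y only through x² + y².
3. Checking where it meets the axes: a circular section at z = 0 has radius between 1 and 2.
4. Matching integer coefficients to the picture gives p.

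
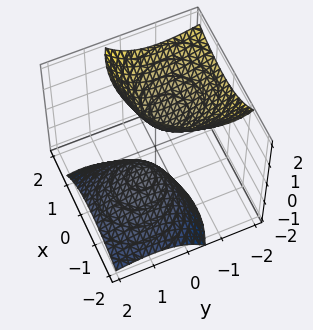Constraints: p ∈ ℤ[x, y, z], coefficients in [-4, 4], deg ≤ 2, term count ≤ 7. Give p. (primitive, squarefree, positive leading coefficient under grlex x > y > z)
1. The picture has 2 separate pieces. Treating them together as one polynomial.
2. deg p = 2. No degree-1 surface has this shape.
3. Reading off the gridlines: the surface avoids every integer x-axis point in the box; it misses every integer gridline on the y-axis; the z-axis gridline crossings are at z ∈ {-1, 1}.
4. Together with the visible shape, these determine p as stated.

2*x^2 - 2*x*z + 2*y^2 + 3*y*z - z^2 + 1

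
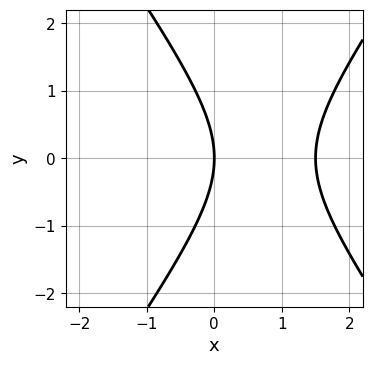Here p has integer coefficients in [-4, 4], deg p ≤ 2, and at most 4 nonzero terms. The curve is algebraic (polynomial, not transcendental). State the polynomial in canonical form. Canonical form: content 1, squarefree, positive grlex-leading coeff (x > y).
2*x^2 - y^2 - 3*x

First, deg p = 2.
Then, symmetries: it's symmetric under y → −y, forcing even powers of y.
Then, from the axis intercepts and sections: it meets the x-axis at x = 0 (among the integer gridlines); it meets the y-axis at y = 0 (among the integer gridlines).
Finally, solving for integer coefficients yields p as stated.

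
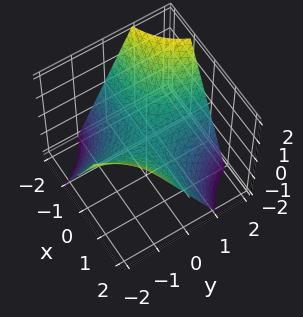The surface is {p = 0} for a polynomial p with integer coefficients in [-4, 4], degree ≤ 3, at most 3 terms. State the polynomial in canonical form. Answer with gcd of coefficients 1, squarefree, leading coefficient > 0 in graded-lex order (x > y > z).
First, the degree is 2 — a saddle surface; a quadric.
Next, against the integer gridlines: the visible x-axis segment lies entirely on the surface; it meets the z-axis at z = 0 (among the integer gridlines).
Finally, matching integer coefficients to the picture gives p. Check: (0, -2, 0) on the y-axis lies on the surface, and p(0, -2, 0) = 0. ✓

x*y + z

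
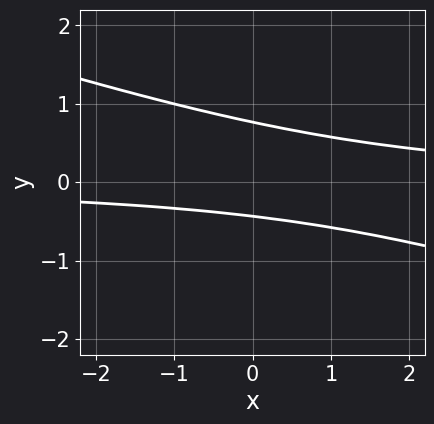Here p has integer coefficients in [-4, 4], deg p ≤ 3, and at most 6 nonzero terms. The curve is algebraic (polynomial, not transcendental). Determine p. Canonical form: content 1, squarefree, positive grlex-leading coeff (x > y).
x*y + 3*y^2 - y - 1

1. The degree is 2 — no degree-1 curve has this shape.
2. From the axis intercepts and sections: the curve avoids every integer x-axis point in the box.
3. Assembling these constraints gives the stated polynomial.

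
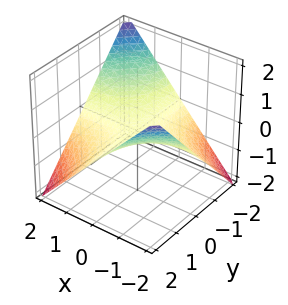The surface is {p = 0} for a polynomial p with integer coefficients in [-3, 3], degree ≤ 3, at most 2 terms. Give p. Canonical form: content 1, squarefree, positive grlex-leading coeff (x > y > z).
x*y + 2*z

deg p = 2. A hyperbolic paraboloid; a quadric.
Observable constraints: the visible y-axis segment lies entirely on the surface; the visible x-axis segment lies entirely on the surface; it meets the z-axis at z = 0 (among the integer gridlines).
Assembling these constraints gives the stated polynomial.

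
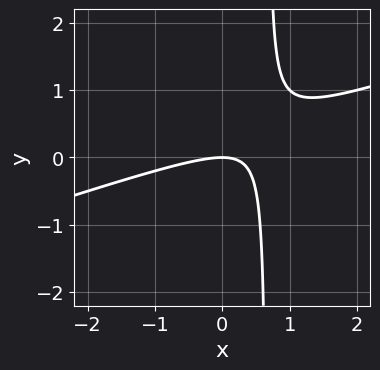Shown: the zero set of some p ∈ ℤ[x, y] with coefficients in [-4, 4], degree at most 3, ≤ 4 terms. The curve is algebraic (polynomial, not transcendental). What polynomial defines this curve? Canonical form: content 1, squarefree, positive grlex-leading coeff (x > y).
1. deg p = 2. A generic line meets the curve in up to 2 points.
2. From the axis intercepts and sections: it crosses the x-axis at the gridline x = 0; it crosses the y-axis at the gridline y = 0.
3. Matching integer coefficients to the picture gives p.

x^2 - 3*x*y + 2*y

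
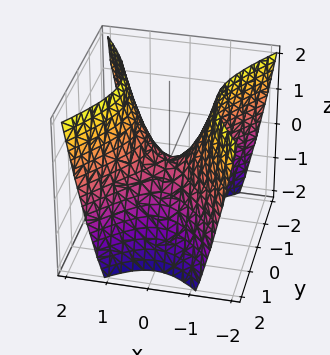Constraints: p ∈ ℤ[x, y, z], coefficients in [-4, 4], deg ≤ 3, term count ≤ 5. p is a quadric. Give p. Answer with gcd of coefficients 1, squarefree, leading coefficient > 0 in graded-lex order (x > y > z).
(a) deg p = 2. A saddle surface; a quadric.
(b) Symmetries: it's symmetric under x → −x, forcing even powers of x; mirror symmetry y ↦ −y ⇒ only even powers of y.
(c) Observable constraints: one x-axis crossing is at x = 0; it crosses the z-axis at the gridline z = 0; it meets the y-axis at y = 0 (among the integer gridlines).
(d) These observations pin down the coefficients.

3*x^2 - 2*y^2 - 2*z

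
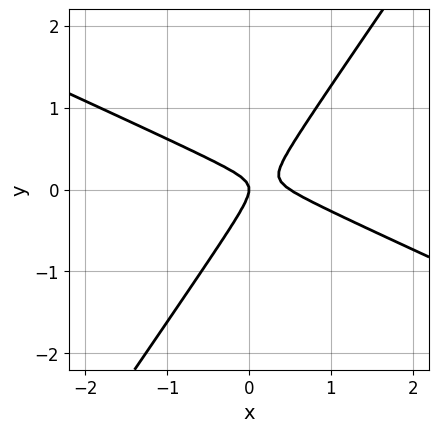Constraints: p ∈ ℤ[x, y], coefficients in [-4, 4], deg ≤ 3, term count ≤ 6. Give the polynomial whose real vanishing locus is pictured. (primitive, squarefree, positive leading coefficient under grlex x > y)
2*x^2 + 3*x*y - 3*y^2 - x

1. deg p = 2. A generic line meets the curve in up to 2 points.
2. From the visible intercepts: it meets the y-axis at y = 0 (among the integer gridlines); one x-axis crossing is at x = 0.
3. Solving for integer coefficients yields p as stated.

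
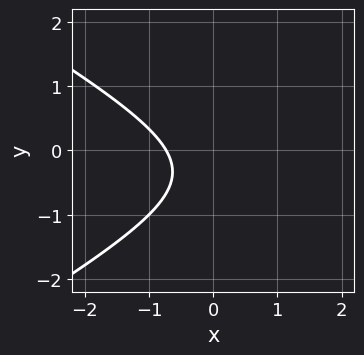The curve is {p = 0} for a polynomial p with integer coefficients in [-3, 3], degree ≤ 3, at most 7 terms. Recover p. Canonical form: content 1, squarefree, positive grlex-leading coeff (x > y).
x^2 - 3*y^2 - 2*x - 2*y - 2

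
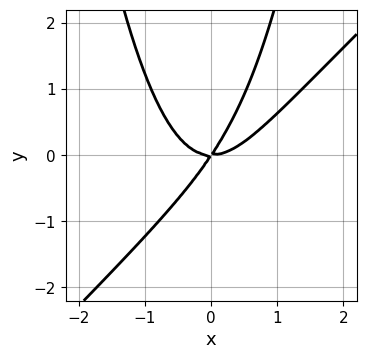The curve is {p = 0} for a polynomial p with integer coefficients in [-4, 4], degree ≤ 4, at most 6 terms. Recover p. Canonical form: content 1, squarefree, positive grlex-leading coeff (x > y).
1. Degree: a generic line meets the curve in up to 3 points, so deg p = 3.
2. From the visible intercepts: it meets the y-axis at y = 0 (among the integer gridlines); it crosses the x-axis at the gridline x = 0.
3. These observations pin down the coefficients.

3*x^3 - 3*x^2*y - 3*x*y + 2*y^2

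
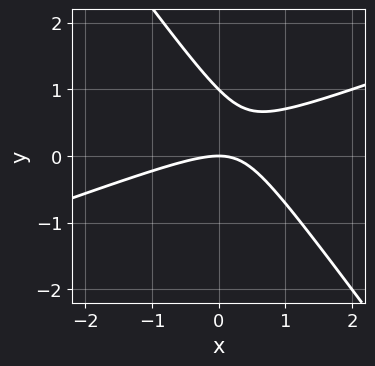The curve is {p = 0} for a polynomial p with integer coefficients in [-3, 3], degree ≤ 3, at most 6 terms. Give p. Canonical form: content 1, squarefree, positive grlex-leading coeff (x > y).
First, deg p = 2.
Next, observable constraints: it meets the x-axis at x = 0 (among the integer gridlines); the y-axis gridline crossings are at y ∈ {0, 1}.
Finally, the integer polynomial consistent with all of this is the stated p.

x^2 - 2*x*y - 2*y^2 + 2*y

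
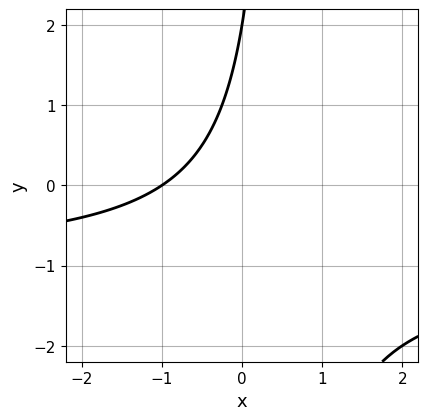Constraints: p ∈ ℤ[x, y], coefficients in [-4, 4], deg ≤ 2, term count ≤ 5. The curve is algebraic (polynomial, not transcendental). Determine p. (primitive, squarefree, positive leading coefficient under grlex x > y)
2*x*y + 2*x - y + 2

(a) Degree: the shape is more complex than any degree-1 curve, so deg p = 2.
(b) Reading off the gridlines: it meets the y-axis at y = 2 (among the integer gridlines); it meets the x-axis at x = -1 (among the integer gridlines).
(c) The integer polynomial consistent with all of this is the stated p.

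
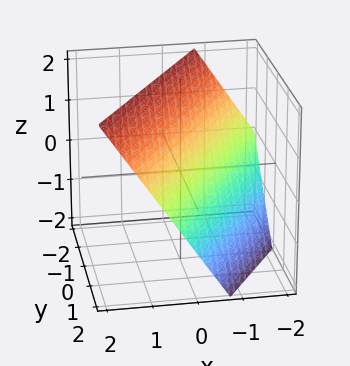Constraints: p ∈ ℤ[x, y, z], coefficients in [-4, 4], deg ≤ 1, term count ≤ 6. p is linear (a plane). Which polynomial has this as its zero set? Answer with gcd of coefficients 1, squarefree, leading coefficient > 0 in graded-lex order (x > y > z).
3*x - 2*y - 2*z + 2

Degree: every cross-section is a straight line — this is a plane, so deg p = 1.
Reading off the gridlines: it crosses the y-axis at the gridline y = 1; it meets the z-axis at z = 1 (among the integer gridlines).
Matching integer coefficients to the picture gives p.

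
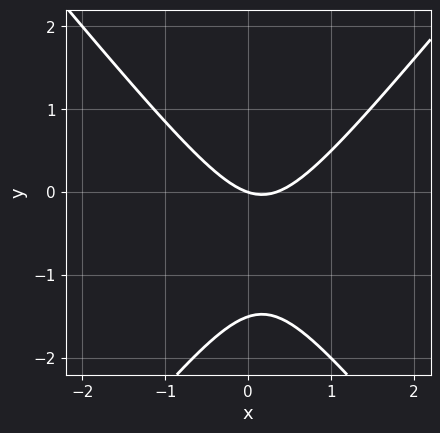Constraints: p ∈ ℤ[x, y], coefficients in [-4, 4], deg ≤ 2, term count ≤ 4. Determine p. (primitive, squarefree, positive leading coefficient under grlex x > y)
3*x^2 - 2*y^2 - x - 3*y

1. deg p = 2.
2. From the visible intercepts: it meets the x-axis at x = 0 (among the integer gridlines); it meets the y-axis at y = 0 (among the integer gridlines).
3. These observations pin down the coefficients.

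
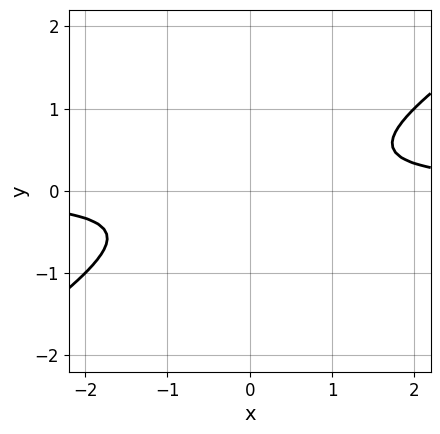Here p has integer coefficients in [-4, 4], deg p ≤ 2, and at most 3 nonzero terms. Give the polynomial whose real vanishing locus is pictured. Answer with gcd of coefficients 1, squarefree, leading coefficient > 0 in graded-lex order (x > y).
2*x*y - 3*y^2 - 1

The degree is 2 — no degree-1 curve has this shape.
Against the integer gridlines: it misses every integer gridline on the x-axis; no y-intercept at any integer in the box.
Together with the visible shape, these determine p as stated.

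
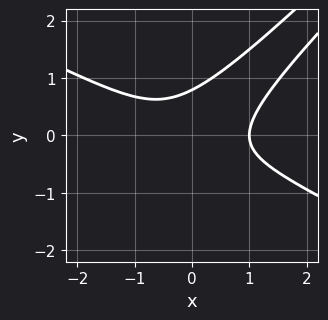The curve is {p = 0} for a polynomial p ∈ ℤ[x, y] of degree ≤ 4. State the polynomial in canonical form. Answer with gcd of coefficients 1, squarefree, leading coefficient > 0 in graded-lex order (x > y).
First, degree: no degree-2 curve has this shape, so deg p = 3.
Then, reading off the gridlines: one x-axis crossing is at x = 1.
Finally, these observations pin down the coefficients.

x^3 - 3*x*y^2 + 2*y^3 - 1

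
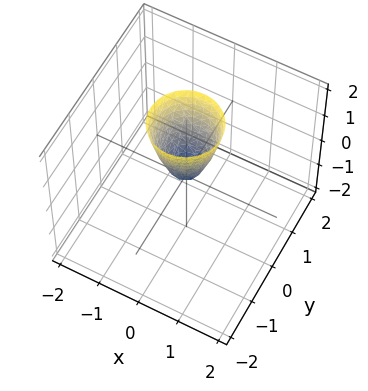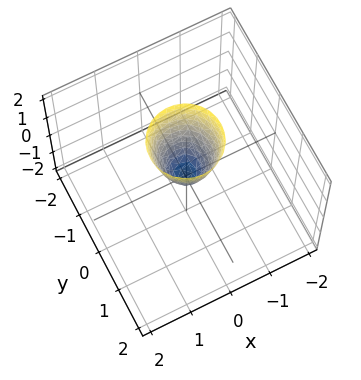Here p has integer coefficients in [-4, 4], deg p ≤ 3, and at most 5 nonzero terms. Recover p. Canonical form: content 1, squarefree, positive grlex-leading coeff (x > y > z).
3*x^2 + 3*y^2 - z

1. Degree: a paraboloid; a quadric, so deg p = 2.
2. By symmetry, every cross-section ⟂ z is a circle, so x, y appear only via x² + y².
3. Against the integer gridlines: one y-axis crossing is at y = 0; one z-axis crossing is at z = 0; it meets the x-axis at x = 0 (among the integer gridlines); a circular section at z = 1 has radius between 0 and 1.
4. Assembling these constraints gives the stated polynomial.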